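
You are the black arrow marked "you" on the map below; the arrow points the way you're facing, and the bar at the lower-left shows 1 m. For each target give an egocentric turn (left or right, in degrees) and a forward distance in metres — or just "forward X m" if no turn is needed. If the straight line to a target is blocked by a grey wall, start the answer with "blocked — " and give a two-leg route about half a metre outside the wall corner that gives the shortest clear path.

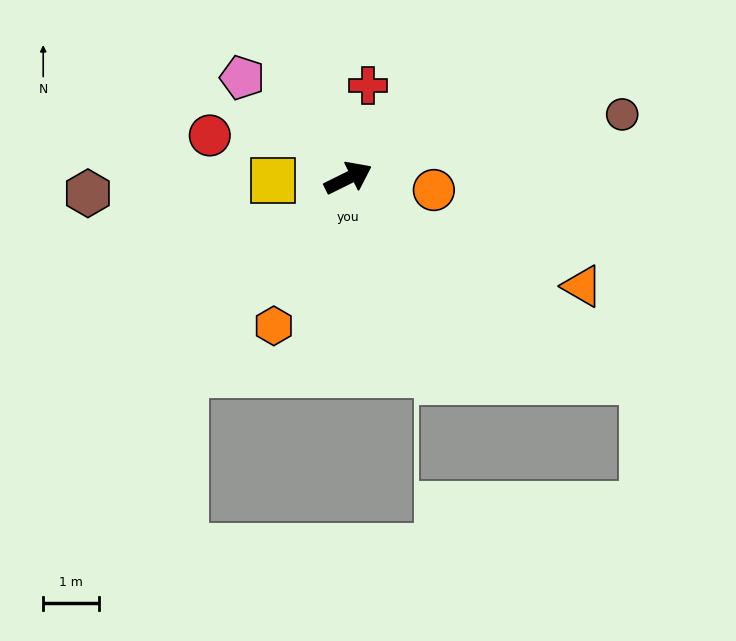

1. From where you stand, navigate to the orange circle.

turn right 34°, forward 1.6 m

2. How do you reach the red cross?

turn left 52°, forward 1.7 m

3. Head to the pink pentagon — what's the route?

turn left 110°, forward 2.6 m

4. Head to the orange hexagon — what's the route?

turn right 143°, forward 3.0 m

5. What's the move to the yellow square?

turn left 156°, forward 1.4 m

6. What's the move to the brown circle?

turn right 13°, forward 5.1 m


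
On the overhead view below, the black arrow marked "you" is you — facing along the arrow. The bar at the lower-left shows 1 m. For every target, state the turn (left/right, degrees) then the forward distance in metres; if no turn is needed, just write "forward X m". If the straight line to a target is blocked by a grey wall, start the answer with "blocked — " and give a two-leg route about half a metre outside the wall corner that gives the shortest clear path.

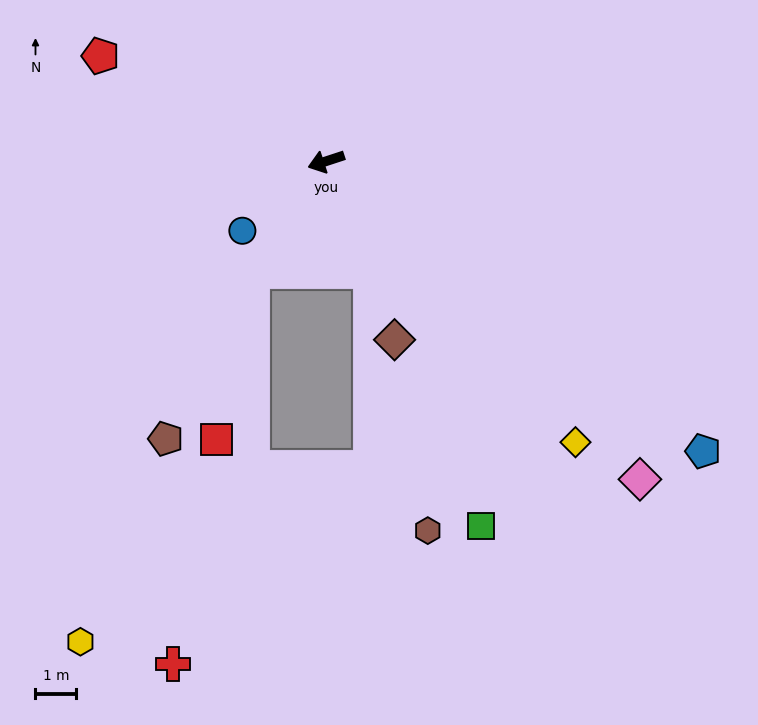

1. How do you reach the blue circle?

turn left 22°, forward 2.7 m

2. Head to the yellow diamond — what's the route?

turn left 113°, forward 9.2 m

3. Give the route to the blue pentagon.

turn left 124°, forward 11.7 m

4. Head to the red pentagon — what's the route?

turn right 43°, forward 6.1 m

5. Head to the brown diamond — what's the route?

turn left 93°, forward 4.7 m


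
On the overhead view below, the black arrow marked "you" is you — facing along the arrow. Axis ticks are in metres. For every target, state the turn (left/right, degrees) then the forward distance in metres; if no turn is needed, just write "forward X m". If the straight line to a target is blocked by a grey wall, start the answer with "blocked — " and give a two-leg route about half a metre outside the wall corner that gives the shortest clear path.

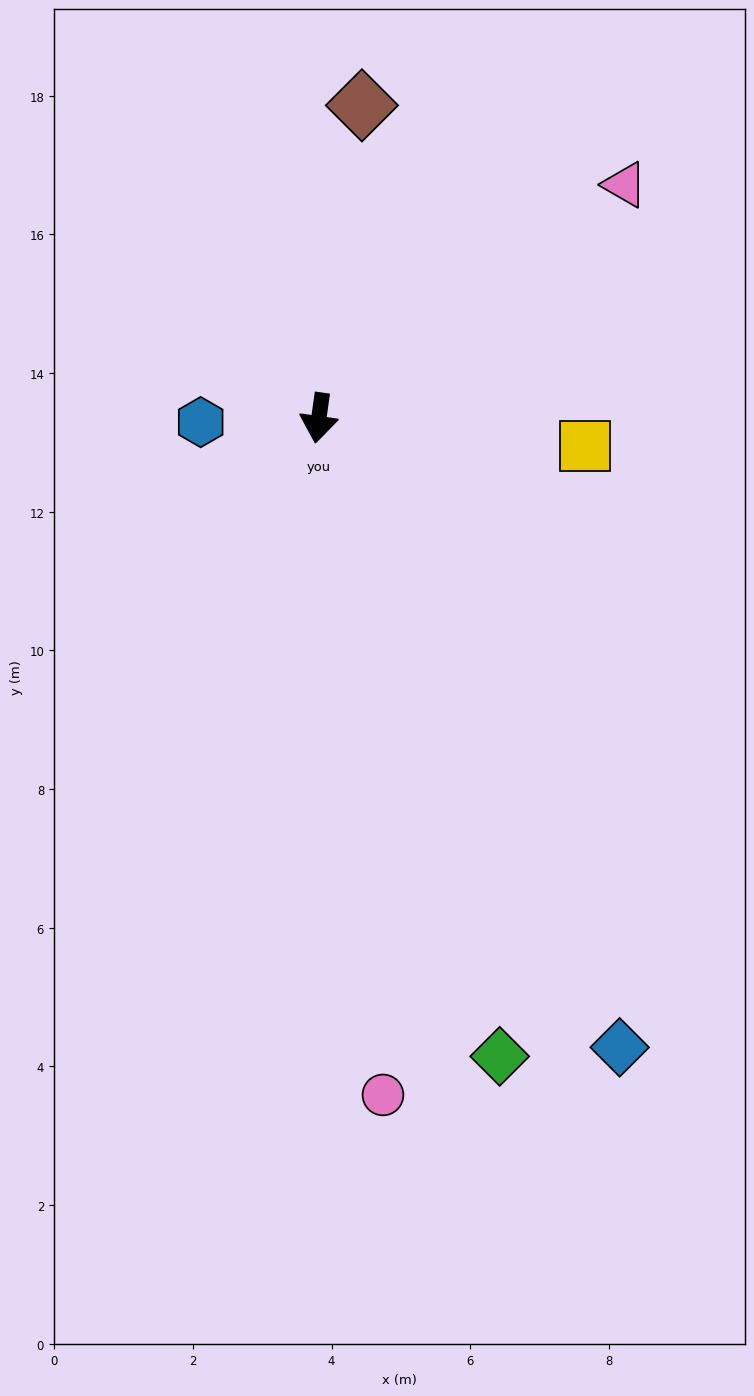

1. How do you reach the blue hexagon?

turn right 80°, forward 1.7 m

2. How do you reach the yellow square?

turn left 92°, forward 3.9 m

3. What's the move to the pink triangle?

turn left 135°, forward 5.5 m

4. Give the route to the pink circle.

turn left 13°, forward 9.8 m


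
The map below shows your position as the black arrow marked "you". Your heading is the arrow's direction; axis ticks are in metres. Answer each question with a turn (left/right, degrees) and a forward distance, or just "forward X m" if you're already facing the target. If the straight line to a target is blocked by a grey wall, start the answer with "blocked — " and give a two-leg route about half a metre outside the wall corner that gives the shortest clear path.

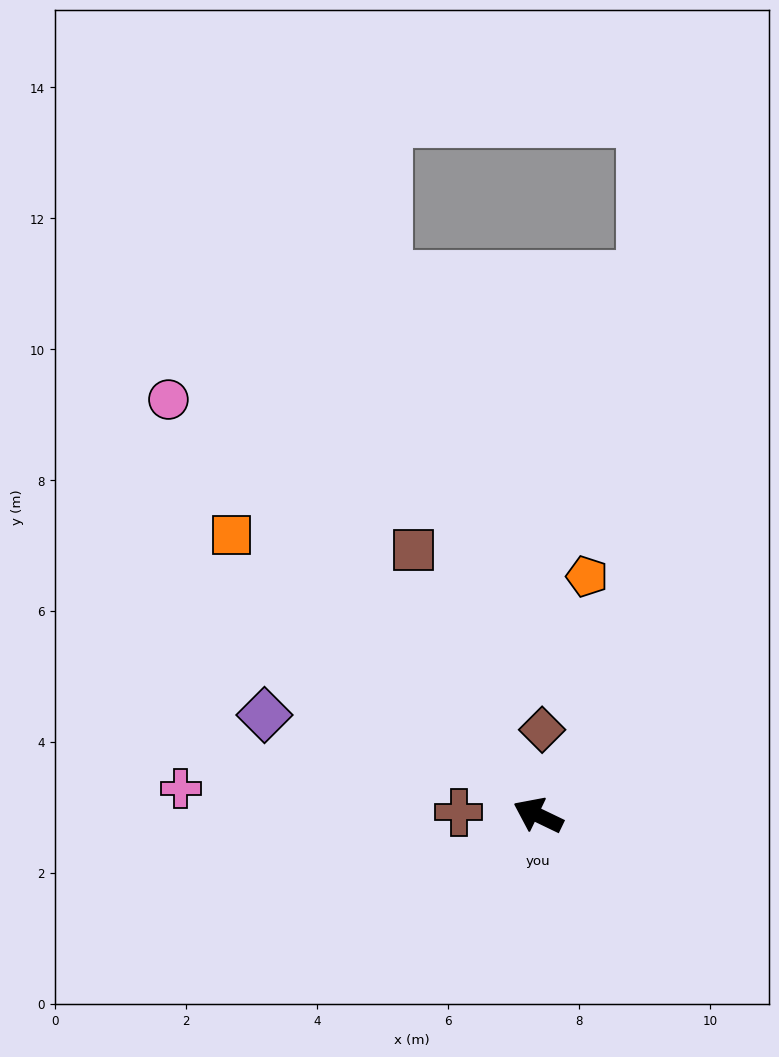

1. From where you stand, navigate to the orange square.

turn right 17°, forward 6.3 m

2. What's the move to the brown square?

turn right 39°, forward 4.5 m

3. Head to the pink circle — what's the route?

turn right 23°, forward 8.5 m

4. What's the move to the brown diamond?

turn right 67°, forward 1.3 m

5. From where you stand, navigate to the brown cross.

turn left 24°, forward 1.2 m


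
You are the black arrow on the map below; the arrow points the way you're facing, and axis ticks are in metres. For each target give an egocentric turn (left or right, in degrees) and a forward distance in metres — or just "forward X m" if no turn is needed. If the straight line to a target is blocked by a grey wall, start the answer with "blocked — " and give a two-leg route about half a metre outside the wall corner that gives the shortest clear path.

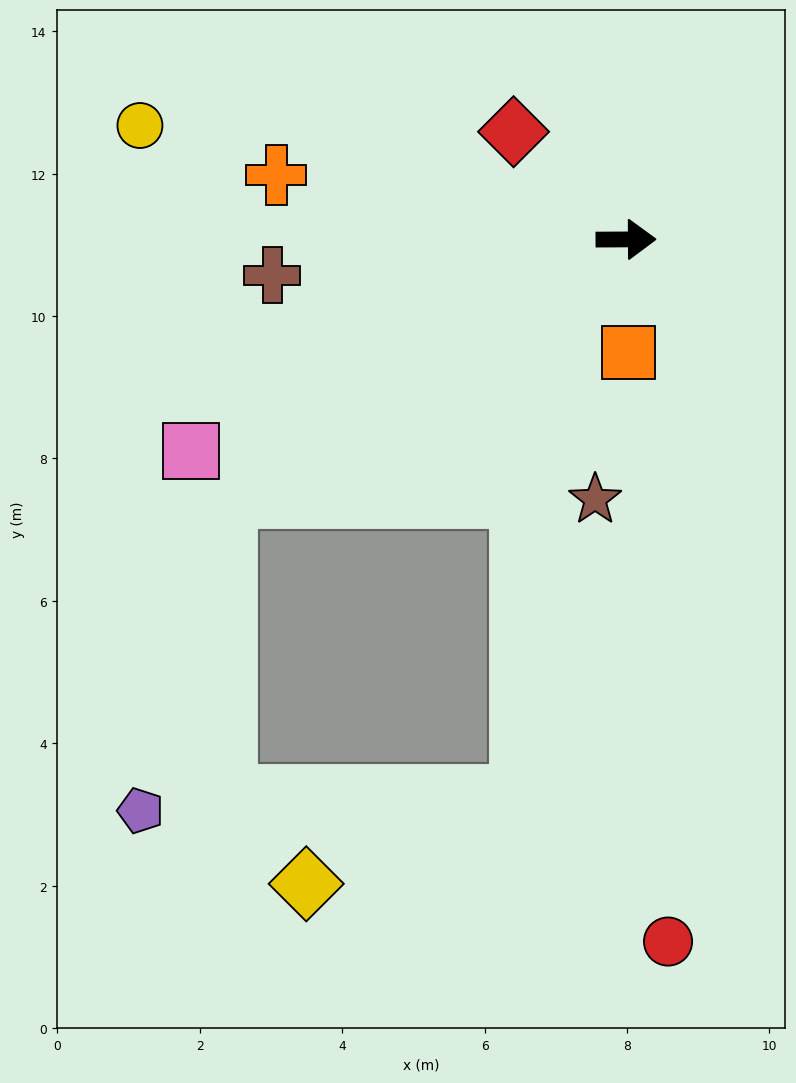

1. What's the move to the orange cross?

turn left 169°, forward 5.0 m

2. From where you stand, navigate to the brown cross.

turn right 175°, forward 5.0 m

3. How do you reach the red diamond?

turn left 136°, forward 2.2 m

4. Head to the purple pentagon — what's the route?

blocked — turn right 147°, forward 6.7 m, then turn left 41°, forward 4.6 m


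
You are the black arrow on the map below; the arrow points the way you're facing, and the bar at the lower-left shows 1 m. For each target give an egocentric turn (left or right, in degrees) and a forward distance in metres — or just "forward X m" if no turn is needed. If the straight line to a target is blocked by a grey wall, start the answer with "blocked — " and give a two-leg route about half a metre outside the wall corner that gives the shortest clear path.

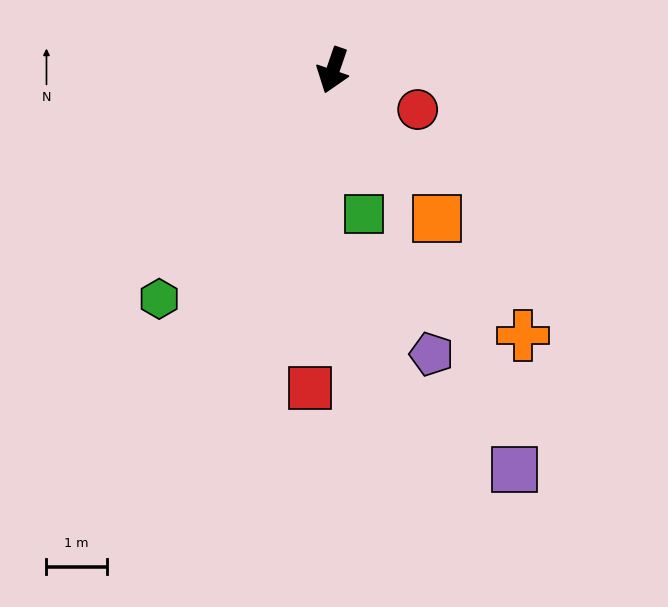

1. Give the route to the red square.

turn left 15°, forward 5.3 m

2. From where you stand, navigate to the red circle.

turn left 84°, forward 1.5 m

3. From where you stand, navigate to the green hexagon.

turn right 18°, forward 4.7 m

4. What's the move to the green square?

turn left 31°, forward 2.4 m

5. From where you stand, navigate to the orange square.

turn left 54°, forward 3.0 m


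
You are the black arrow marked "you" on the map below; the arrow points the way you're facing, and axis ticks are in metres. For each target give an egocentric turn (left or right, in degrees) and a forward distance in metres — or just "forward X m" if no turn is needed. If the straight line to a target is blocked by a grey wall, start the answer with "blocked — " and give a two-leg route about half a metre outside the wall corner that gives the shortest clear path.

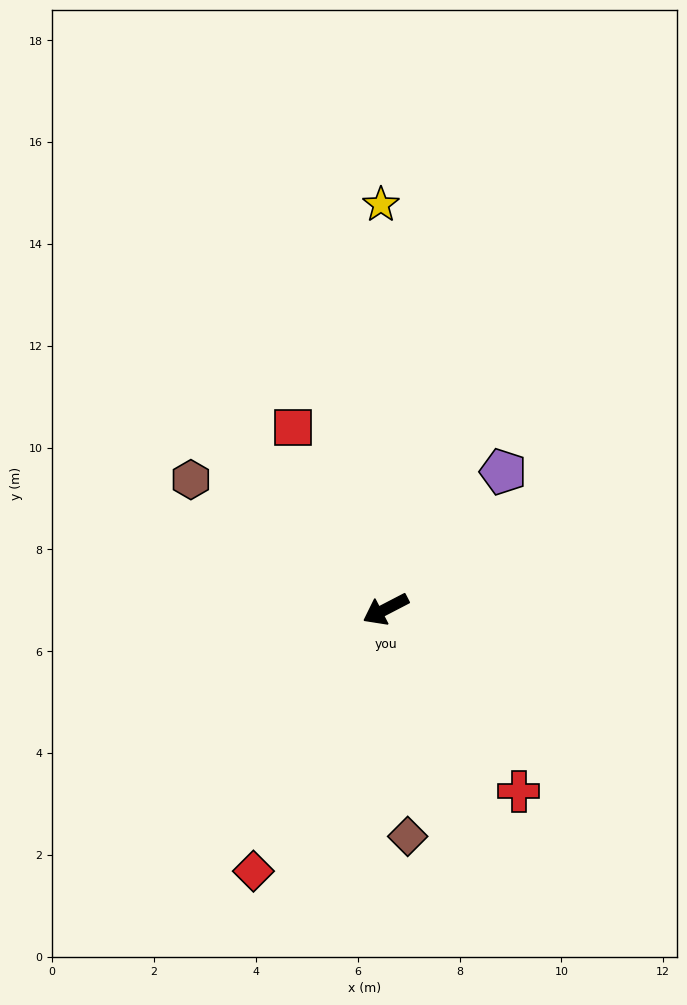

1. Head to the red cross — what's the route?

turn left 99°, forward 4.4 m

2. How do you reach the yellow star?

turn right 117°, forward 7.9 m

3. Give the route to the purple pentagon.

turn right 158°, forward 3.5 m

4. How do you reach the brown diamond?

turn left 68°, forward 4.5 m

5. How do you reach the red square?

turn right 91°, forward 4.0 m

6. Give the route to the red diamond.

turn left 36°, forward 5.8 m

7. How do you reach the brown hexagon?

turn right 61°, forward 4.6 m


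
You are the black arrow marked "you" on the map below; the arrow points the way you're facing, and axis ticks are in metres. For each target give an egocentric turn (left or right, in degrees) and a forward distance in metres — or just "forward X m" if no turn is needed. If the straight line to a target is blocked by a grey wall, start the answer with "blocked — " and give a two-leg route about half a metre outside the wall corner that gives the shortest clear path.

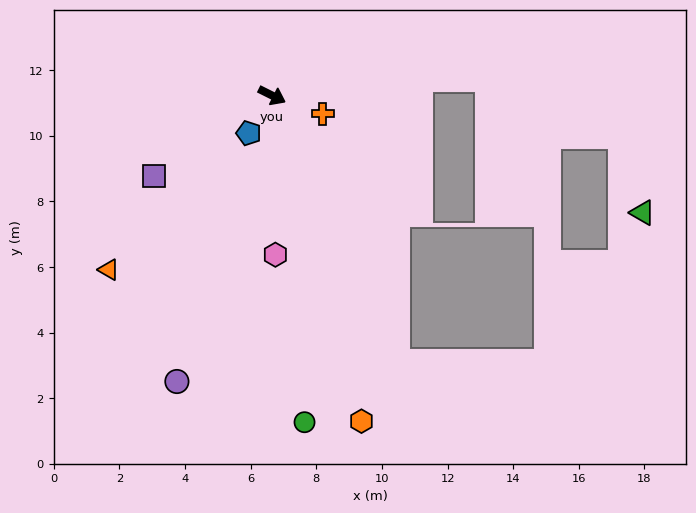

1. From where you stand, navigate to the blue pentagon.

turn right 95°, forward 1.4 m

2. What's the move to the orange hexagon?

turn right 48°, forward 10.3 m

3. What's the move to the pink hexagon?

turn right 62°, forward 4.9 m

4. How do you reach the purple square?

turn right 119°, forward 4.3 m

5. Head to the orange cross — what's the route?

turn left 7°, forward 1.6 m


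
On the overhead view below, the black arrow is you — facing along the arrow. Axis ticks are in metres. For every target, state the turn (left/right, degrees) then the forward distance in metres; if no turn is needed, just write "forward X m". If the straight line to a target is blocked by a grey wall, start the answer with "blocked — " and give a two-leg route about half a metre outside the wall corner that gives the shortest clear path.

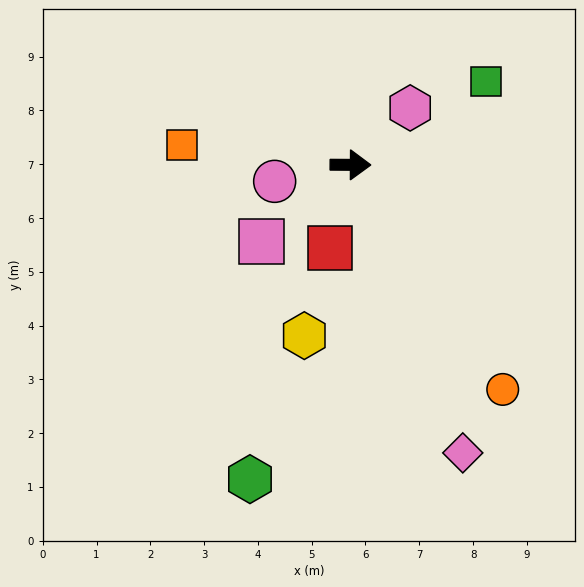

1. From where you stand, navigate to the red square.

turn right 104°, forward 1.6 m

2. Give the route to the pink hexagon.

turn left 44°, forward 1.5 m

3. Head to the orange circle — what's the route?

turn right 56°, forward 5.0 m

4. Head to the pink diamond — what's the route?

turn right 68°, forward 5.7 m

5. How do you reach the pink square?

turn right 139°, forward 2.2 m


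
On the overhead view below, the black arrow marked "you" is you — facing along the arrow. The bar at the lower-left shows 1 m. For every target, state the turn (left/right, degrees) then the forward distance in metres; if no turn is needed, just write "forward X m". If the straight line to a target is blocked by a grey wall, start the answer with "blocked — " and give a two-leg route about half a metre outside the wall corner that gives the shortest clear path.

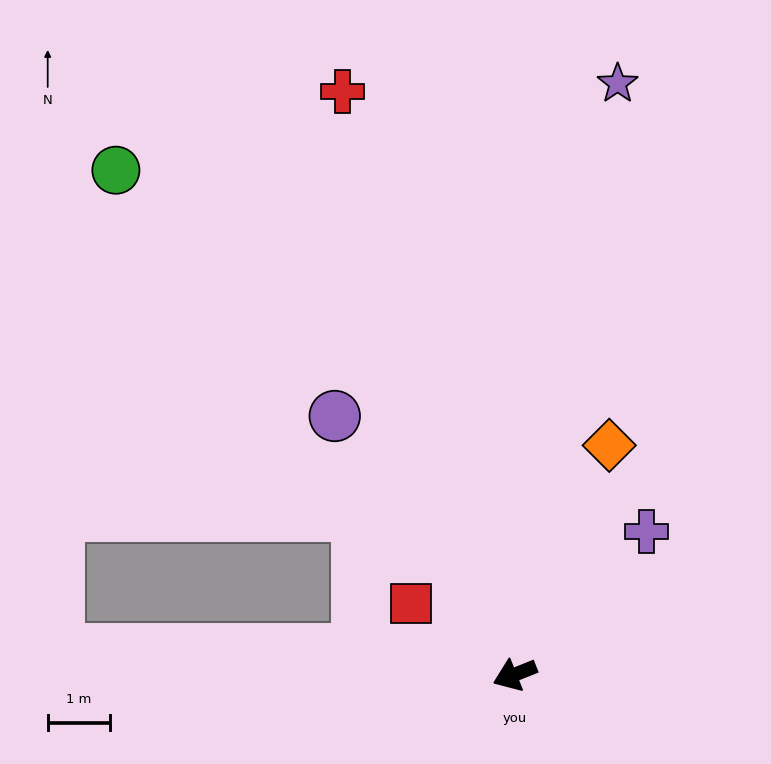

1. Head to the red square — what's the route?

turn right 56°, forward 2.0 m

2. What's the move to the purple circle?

turn right 77°, forward 5.1 m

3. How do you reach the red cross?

turn right 95°, forward 9.8 m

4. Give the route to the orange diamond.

turn right 134°, forward 4.0 m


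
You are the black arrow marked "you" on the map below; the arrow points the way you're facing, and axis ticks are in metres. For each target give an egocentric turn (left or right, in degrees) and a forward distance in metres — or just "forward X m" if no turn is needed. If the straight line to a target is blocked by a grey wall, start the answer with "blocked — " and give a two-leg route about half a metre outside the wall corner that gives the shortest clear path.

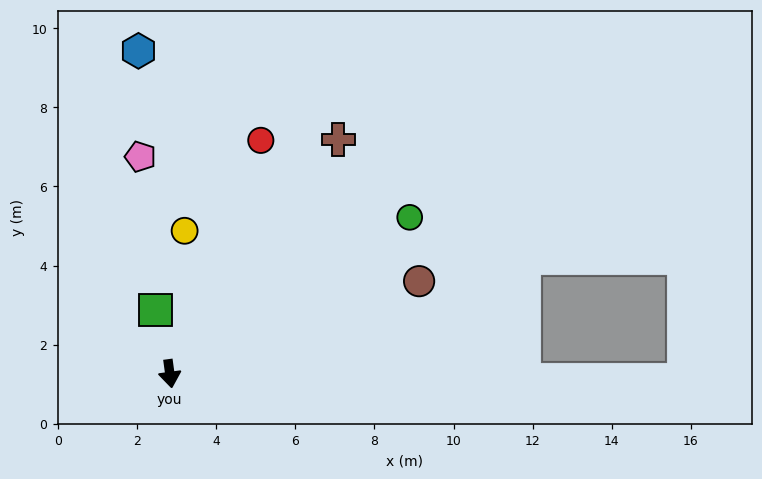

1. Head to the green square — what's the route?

turn right 175°, forward 1.6 m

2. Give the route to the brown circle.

turn left 103°, forward 6.7 m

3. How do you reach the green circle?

turn left 115°, forward 7.2 m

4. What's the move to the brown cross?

turn left 137°, forward 7.3 m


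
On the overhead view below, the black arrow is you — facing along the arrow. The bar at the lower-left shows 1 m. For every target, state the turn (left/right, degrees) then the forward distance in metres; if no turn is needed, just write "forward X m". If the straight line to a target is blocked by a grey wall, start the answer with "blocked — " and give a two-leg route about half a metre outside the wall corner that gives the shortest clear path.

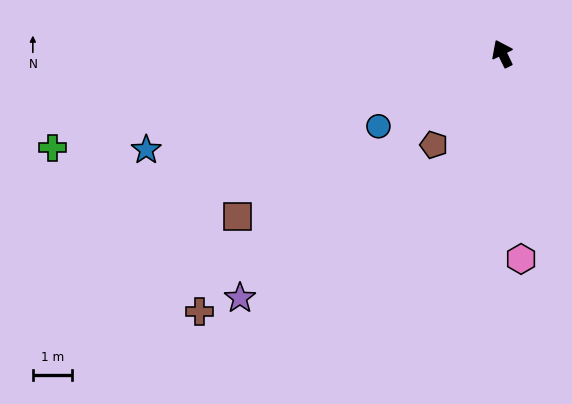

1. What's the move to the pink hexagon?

turn left 159°, forward 5.3 m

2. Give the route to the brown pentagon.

turn left 117°, forward 2.9 m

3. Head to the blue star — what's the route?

turn left 79°, forward 9.5 m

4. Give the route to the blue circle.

turn left 94°, forward 3.7 m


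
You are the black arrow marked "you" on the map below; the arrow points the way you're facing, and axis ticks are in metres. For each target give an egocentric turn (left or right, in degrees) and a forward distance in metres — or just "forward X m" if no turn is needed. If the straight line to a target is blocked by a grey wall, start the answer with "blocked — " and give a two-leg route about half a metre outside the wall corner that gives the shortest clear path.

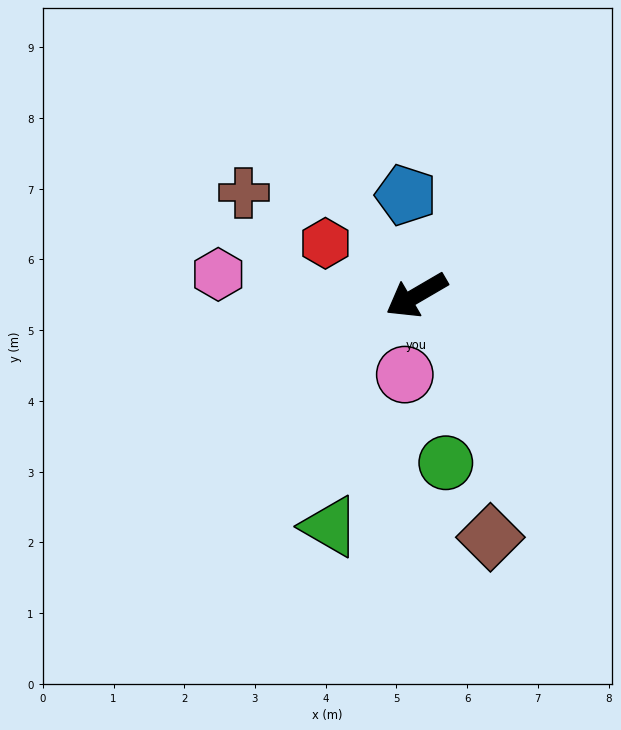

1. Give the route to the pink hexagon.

turn right 36°, forward 2.8 m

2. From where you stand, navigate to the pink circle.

turn left 51°, forward 1.1 m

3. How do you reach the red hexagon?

turn right 60°, forward 1.5 m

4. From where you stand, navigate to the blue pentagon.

turn right 114°, forward 1.4 m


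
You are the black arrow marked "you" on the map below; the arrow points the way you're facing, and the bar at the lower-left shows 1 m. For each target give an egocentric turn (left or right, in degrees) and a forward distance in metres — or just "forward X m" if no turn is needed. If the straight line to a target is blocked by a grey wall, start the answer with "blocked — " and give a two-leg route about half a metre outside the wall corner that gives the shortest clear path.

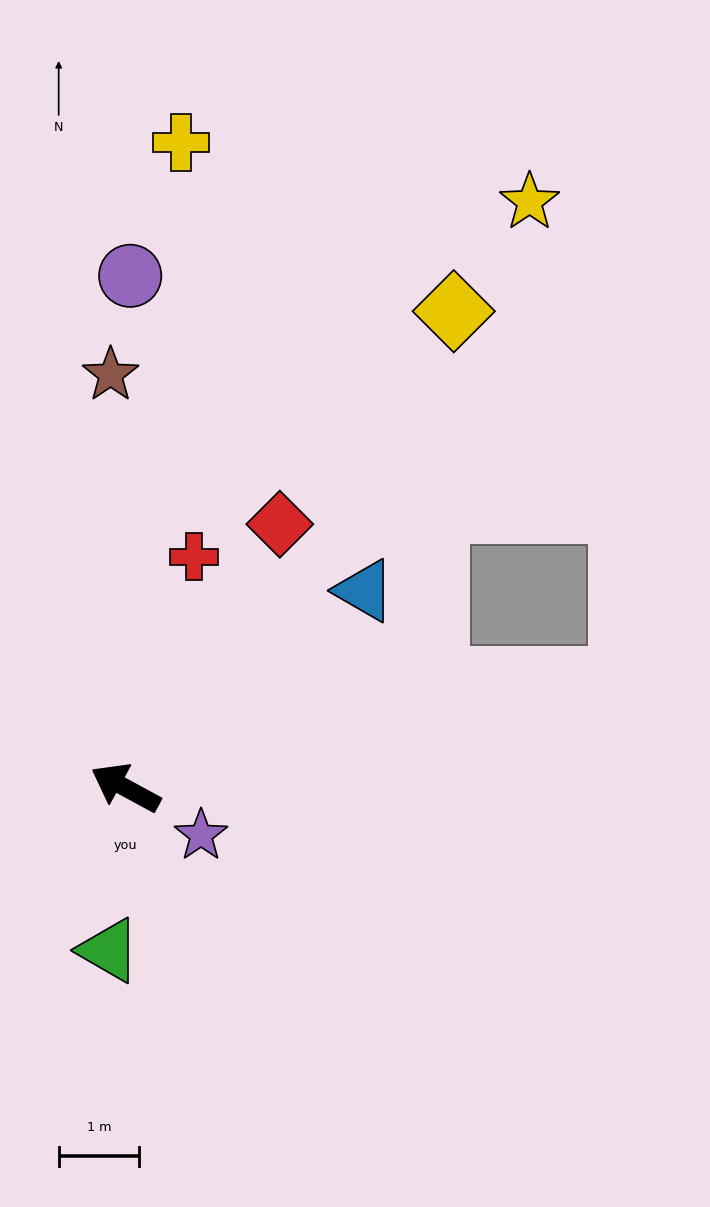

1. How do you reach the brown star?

turn right 59°, forward 5.1 m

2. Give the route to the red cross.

turn right 78°, forward 3.0 m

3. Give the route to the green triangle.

turn left 113°, forward 2.0 m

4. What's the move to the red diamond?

turn right 92°, forward 3.8 m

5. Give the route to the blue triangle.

turn right 112°, forward 3.8 m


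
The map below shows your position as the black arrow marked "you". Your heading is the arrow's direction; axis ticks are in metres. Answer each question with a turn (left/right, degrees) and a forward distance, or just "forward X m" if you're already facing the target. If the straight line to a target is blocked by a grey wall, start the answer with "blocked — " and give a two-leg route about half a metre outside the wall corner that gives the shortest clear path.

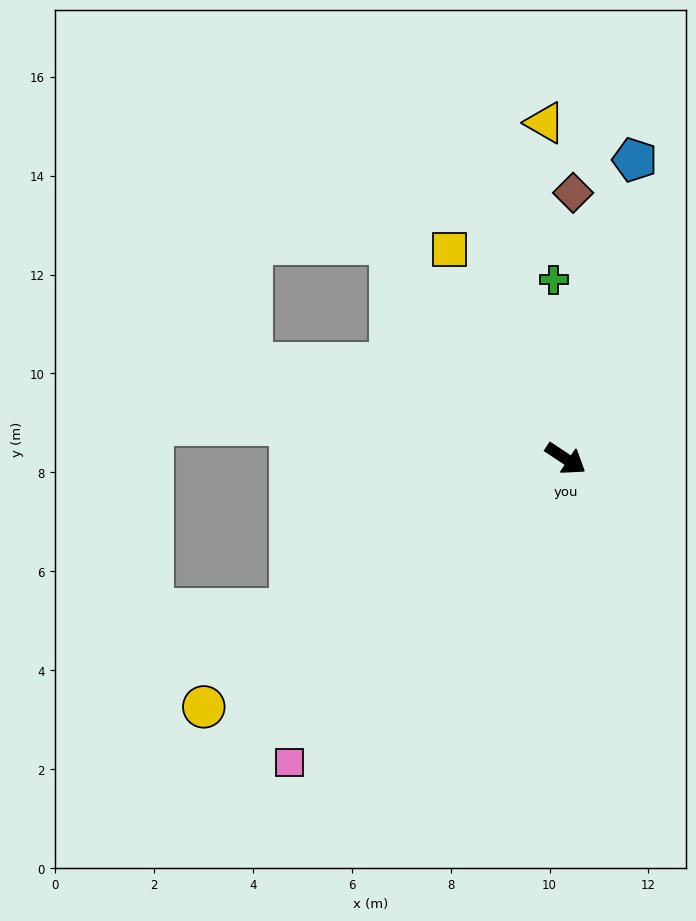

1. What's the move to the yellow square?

turn left 153°, forward 4.8 m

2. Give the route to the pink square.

turn right 99°, forward 8.3 m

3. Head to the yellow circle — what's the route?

turn right 112°, forward 8.9 m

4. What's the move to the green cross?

turn left 127°, forward 3.6 m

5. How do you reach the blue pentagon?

turn left 111°, forward 6.2 m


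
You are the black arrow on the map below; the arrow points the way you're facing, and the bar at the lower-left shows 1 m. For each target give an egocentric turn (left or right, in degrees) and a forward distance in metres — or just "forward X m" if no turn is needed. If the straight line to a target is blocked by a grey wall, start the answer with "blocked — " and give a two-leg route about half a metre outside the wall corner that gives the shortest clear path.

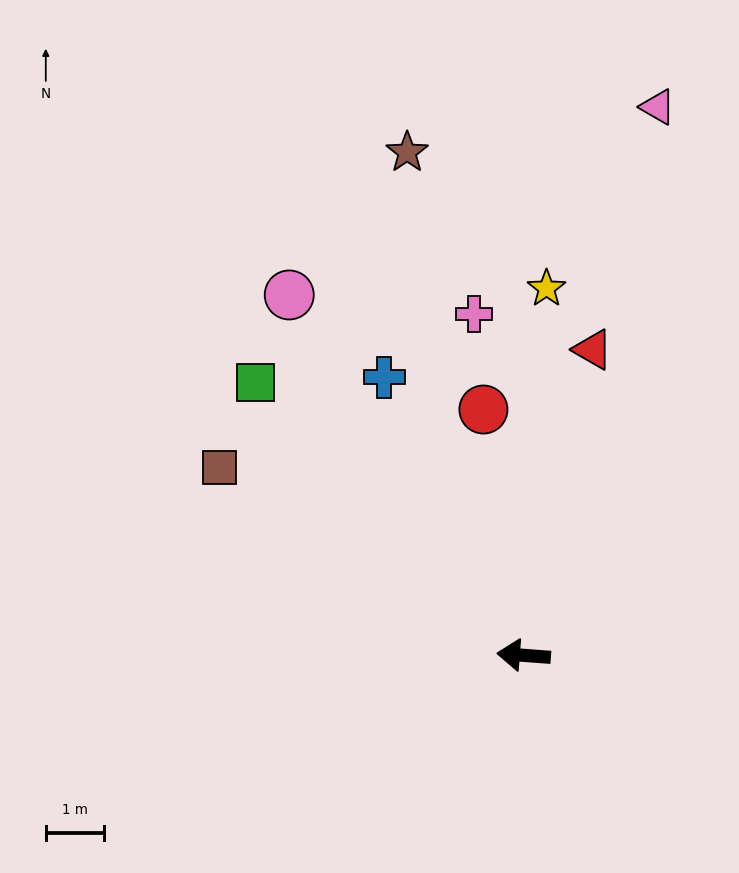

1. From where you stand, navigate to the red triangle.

turn right 98°, forward 5.4 m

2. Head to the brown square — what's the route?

turn right 27°, forward 6.1 m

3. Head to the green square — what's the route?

turn right 41°, forward 6.6 m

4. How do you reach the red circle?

turn right 76°, forward 4.3 m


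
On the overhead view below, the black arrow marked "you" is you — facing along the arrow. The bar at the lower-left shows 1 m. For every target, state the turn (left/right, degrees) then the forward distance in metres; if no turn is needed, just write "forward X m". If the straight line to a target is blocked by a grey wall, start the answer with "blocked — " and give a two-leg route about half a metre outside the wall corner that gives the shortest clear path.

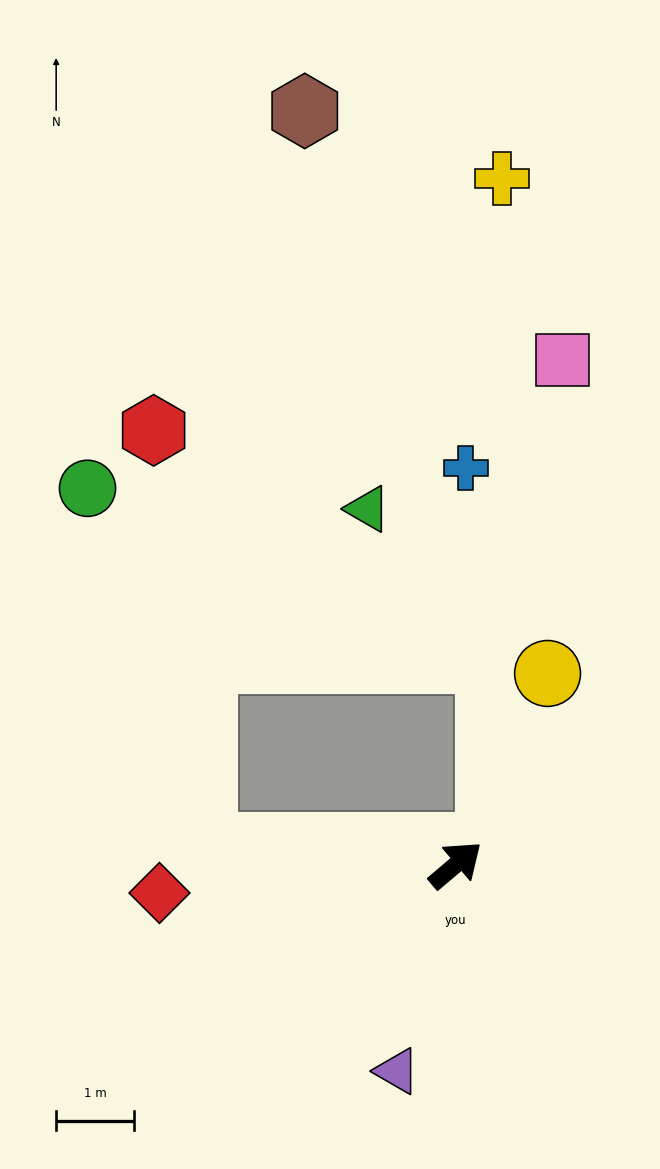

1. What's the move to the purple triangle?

turn right 146°, forward 2.8 m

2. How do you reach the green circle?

blocked — turn left 135°, forward 3.2 m, then turn right 67°, forward 4.8 m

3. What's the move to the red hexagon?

blocked — turn left 135°, forward 3.2 m, then turn right 78°, forward 5.4 m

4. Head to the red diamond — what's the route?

turn left 145°, forward 3.8 m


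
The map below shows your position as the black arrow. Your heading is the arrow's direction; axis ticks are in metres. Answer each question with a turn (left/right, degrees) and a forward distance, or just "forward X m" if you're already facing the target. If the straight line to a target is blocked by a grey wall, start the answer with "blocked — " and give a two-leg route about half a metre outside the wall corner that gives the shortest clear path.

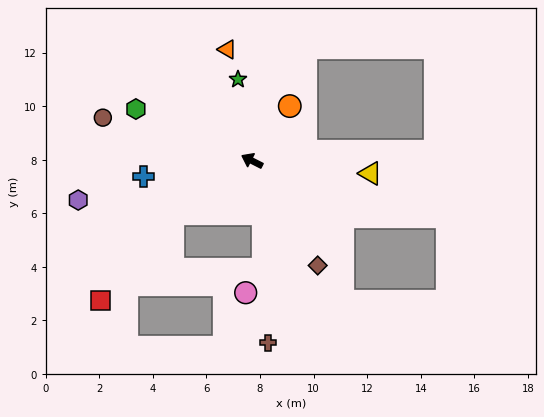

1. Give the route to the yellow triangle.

turn right 159°, forward 4.4 m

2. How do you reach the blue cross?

turn left 35°, forward 4.1 m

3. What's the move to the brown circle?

turn left 11°, forward 5.8 m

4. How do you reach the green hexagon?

turn left 3°, forward 4.7 m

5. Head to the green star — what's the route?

turn right 53°, forward 3.1 m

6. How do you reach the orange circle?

turn right 98°, forward 2.5 m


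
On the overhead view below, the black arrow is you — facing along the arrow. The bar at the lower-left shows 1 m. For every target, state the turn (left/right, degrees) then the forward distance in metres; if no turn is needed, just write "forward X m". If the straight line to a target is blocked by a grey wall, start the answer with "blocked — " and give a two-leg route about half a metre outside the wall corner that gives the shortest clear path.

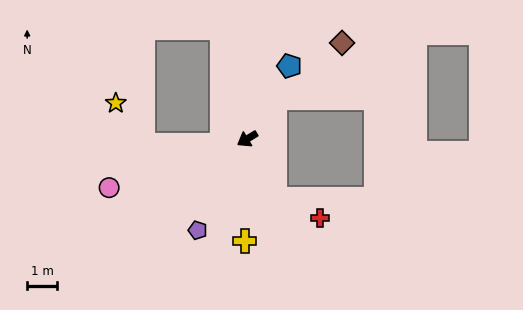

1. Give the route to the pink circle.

turn right 12°, forward 5.0 m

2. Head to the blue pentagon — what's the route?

turn right 151°, forward 2.8 m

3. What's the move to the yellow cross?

turn left 57°, forward 3.4 m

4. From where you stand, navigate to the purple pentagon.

turn left 30°, forward 3.5 m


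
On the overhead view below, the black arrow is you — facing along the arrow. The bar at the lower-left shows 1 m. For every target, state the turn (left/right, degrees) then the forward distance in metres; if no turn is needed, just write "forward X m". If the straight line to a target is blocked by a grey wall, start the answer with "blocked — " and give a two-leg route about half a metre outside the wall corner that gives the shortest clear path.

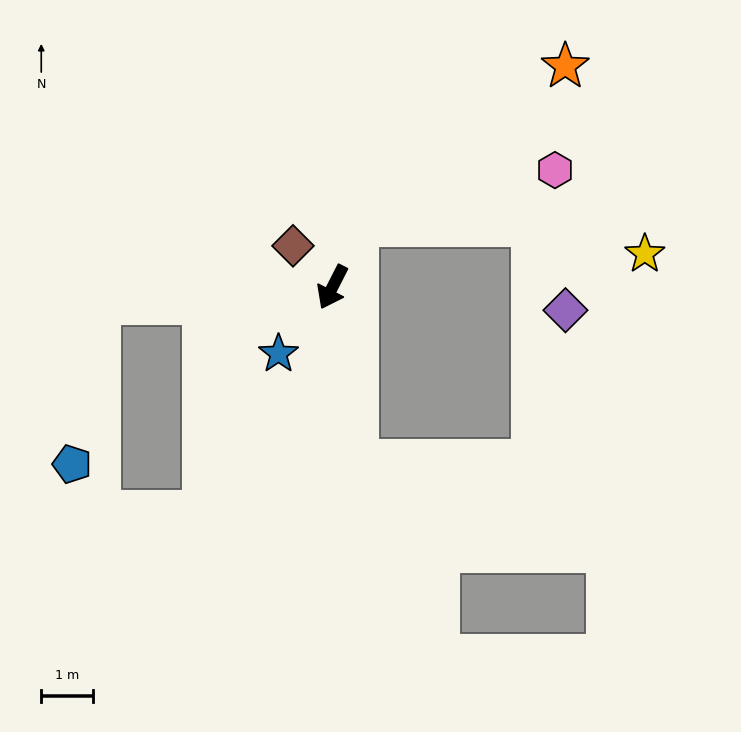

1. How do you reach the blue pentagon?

blocked — turn right 59°, forward 4.5 m, then turn left 77°, forward 3.2 m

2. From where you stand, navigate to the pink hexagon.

blocked — turn right 174°, forward 1.3 m, then turn right 54°, forward 4.0 m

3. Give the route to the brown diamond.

turn right 109°, forward 1.1 m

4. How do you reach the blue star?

turn right 12°, forward 1.7 m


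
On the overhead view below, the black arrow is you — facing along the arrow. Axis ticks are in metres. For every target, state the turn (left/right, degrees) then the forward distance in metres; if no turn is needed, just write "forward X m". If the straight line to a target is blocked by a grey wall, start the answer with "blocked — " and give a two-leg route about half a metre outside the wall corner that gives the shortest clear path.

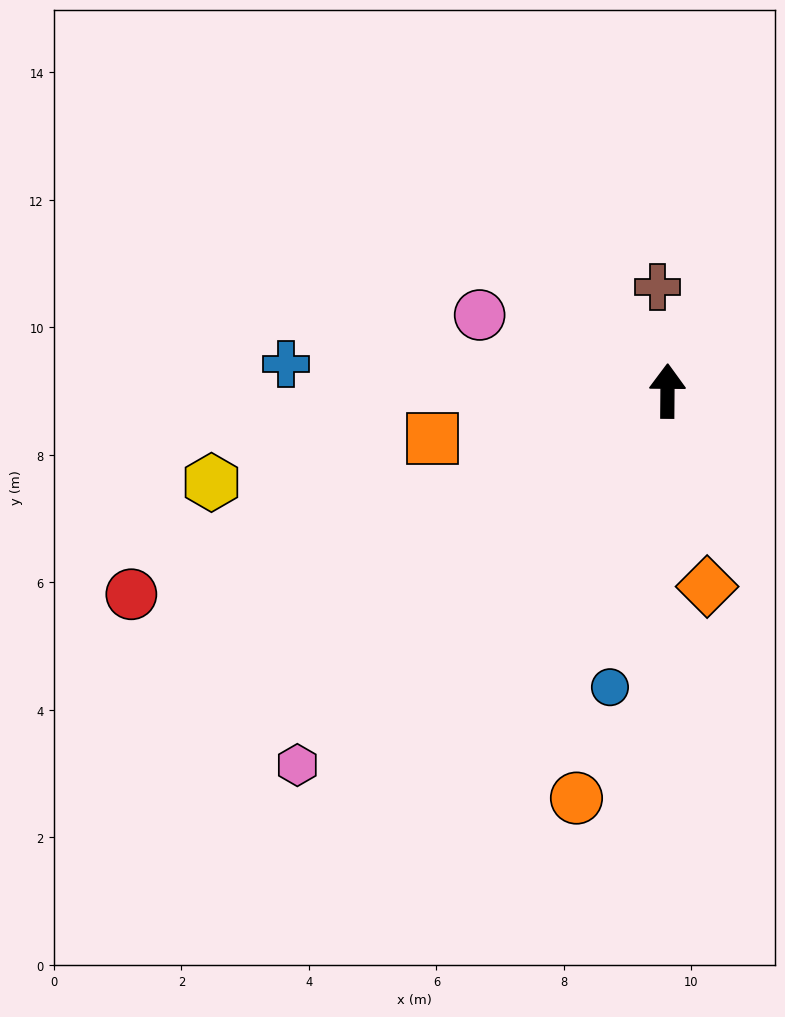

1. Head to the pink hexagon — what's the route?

turn left 136°, forward 8.3 m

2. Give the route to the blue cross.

turn left 86°, forward 6.0 m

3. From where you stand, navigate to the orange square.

turn left 102°, forward 3.8 m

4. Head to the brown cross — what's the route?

turn left 6°, forward 1.6 m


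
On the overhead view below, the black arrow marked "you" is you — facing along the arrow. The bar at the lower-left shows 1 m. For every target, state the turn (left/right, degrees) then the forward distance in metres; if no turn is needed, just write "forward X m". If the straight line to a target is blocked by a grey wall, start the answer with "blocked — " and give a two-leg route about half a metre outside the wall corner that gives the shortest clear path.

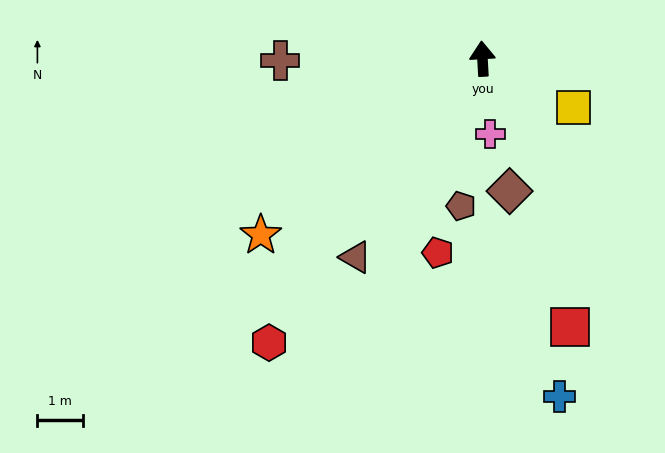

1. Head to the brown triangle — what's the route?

turn left 144°, forward 5.1 m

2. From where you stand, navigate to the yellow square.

turn right 121°, forward 2.3 m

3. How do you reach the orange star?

turn left 125°, forward 6.2 m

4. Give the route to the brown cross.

turn left 87°, forward 4.4 m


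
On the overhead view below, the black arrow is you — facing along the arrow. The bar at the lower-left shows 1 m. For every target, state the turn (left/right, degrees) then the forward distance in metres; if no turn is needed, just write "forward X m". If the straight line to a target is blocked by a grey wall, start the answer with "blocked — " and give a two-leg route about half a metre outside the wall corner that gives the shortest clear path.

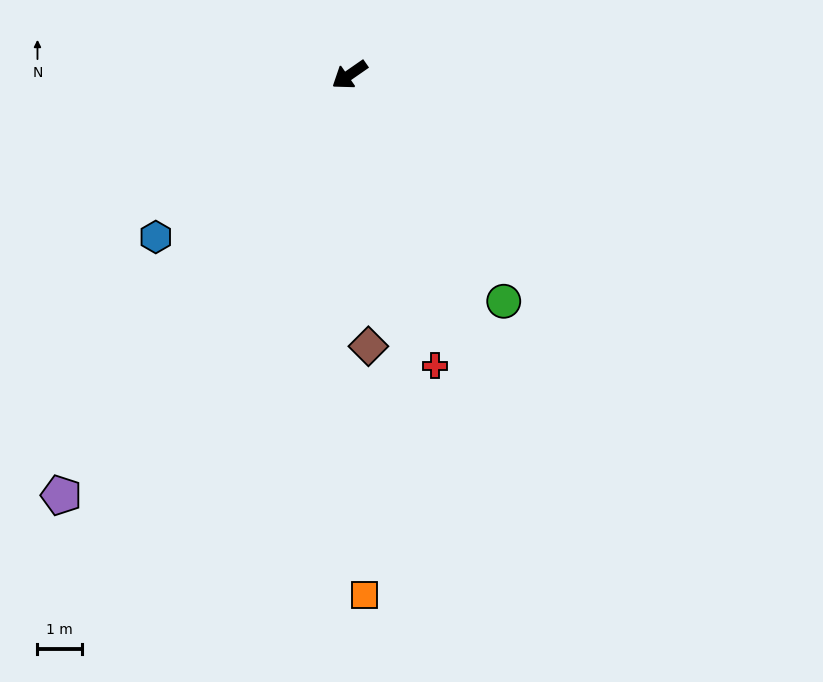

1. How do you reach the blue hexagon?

turn left 5°, forward 5.7 m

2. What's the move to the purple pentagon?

turn left 21°, forward 11.6 m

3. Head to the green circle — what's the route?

turn left 89°, forward 6.2 m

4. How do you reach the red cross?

turn left 72°, forward 6.9 m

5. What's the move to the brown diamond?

turn left 59°, forward 6.2 m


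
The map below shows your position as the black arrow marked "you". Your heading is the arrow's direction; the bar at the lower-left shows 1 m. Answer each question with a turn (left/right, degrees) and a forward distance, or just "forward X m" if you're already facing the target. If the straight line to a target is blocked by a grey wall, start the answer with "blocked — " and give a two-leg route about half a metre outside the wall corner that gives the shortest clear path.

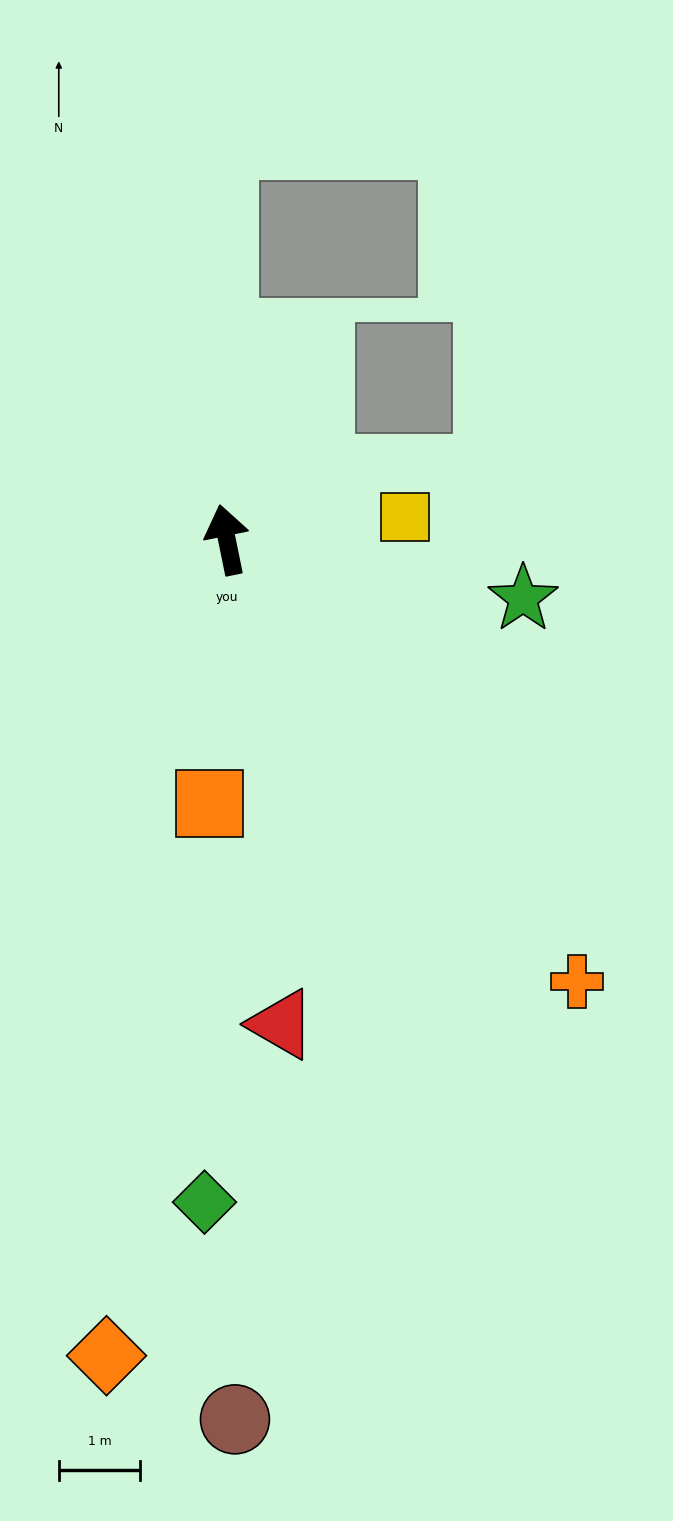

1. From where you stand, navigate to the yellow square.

turn right 94°, forward 2.2 m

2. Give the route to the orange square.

turn left 165°, forward 3.2 m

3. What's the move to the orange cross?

turn right 153°, forward 6.9 m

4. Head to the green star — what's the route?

turn right 113°, forward 3.7 m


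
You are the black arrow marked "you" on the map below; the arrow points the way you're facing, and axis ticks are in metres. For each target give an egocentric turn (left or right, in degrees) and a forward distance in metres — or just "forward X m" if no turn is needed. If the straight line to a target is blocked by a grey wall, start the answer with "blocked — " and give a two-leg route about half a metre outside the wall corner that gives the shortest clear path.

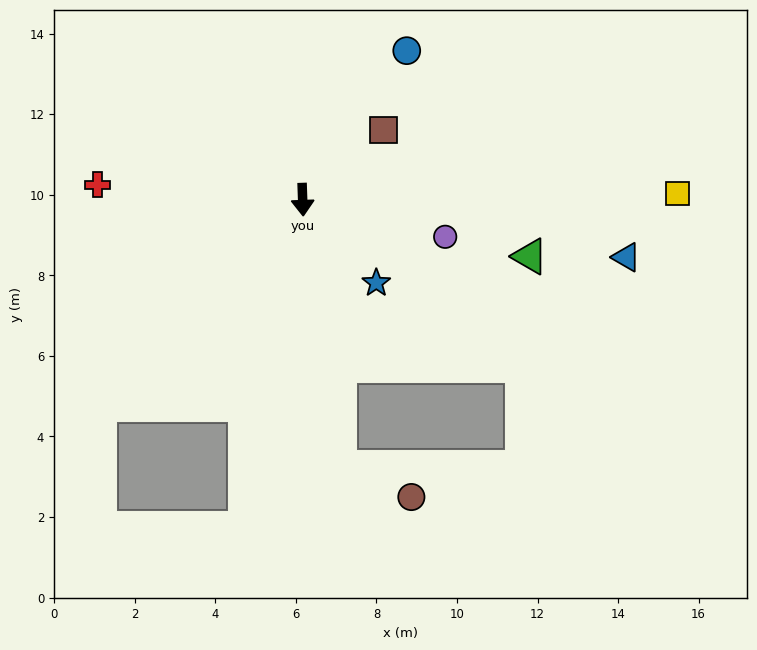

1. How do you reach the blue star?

turn left 40°, forward 2.8 m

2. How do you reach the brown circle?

blocked — turn left 6°, forward 6.7 m, then turn left 59°, forward 1.9 m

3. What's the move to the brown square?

turn left 129°, forward 2.7 m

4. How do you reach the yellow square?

turn left 89°, forward 9.3 m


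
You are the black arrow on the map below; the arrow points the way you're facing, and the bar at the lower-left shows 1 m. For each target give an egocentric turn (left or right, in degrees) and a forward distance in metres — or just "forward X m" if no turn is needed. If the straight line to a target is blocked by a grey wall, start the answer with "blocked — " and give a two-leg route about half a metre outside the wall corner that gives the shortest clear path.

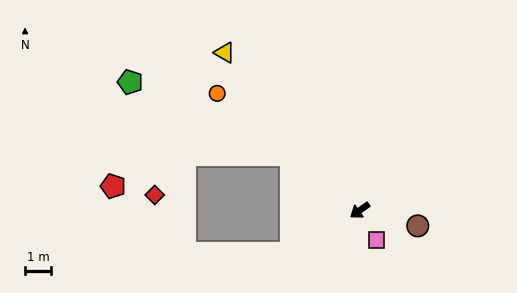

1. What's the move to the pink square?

turn left 84°, forward 1.3 m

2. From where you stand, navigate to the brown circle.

turn left 130°, forward 2.3 m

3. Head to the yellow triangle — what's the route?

turn right 85°, forward 7.9 m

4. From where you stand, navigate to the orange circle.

turn right 75°, forward 7.0 m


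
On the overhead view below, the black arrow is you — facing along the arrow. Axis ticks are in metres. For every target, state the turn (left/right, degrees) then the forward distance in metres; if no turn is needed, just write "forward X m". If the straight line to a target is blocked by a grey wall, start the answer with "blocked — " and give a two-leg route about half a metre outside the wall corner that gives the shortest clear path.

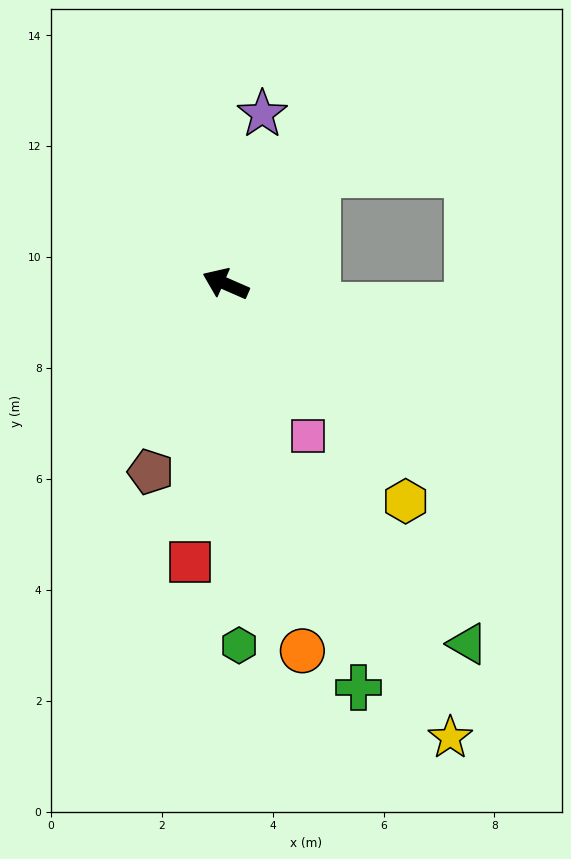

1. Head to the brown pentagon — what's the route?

turn left 92°, forward 3.6 m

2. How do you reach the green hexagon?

turn left 116°, forward 6.5 m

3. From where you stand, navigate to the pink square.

turn left 142°, forward 3.1 m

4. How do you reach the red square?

turn left 106°, forward 5.1 m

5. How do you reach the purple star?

turn right 79°, forward 3.1 m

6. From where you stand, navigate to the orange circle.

turn left 125°, forward 6.8 m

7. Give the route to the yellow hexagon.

turn left 153°, forward 5.1 m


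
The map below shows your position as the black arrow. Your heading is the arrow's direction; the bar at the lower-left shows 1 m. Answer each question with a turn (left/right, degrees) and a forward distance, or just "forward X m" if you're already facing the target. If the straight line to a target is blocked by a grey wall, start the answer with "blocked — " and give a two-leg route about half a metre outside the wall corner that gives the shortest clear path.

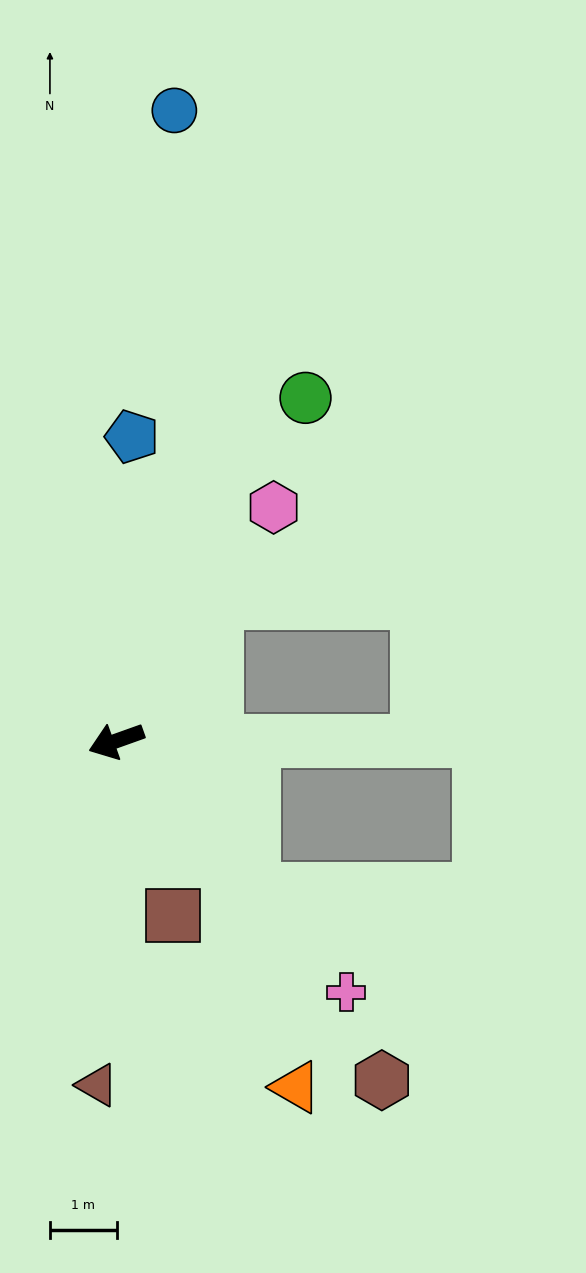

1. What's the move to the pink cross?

turn left 113°, forward 5.1 m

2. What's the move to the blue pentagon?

turn right 113°, forward 4.6 m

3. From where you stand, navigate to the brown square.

turn left 88°, forward 2.8 m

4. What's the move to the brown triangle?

turn left 67°, forward 5.2 m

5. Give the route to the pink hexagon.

turn right 144°, forward 4.2 m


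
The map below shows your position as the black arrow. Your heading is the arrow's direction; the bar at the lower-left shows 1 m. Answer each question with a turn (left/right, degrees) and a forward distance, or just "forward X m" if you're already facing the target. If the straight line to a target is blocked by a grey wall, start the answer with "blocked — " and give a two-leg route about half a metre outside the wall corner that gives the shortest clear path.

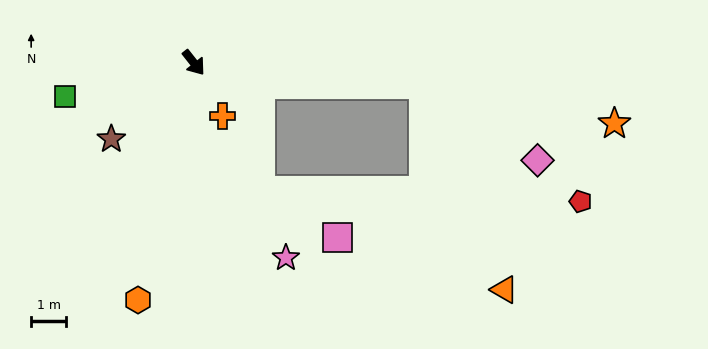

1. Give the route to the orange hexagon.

turn right 52°, forward 6.9 m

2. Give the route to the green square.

turn right 114°, forward 3.8 m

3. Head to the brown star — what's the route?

turn right 85°, forward 3.2 m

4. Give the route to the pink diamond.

blocked — turn left 46°, forward 6.6 m, then turn right 28°, forward 3.9 m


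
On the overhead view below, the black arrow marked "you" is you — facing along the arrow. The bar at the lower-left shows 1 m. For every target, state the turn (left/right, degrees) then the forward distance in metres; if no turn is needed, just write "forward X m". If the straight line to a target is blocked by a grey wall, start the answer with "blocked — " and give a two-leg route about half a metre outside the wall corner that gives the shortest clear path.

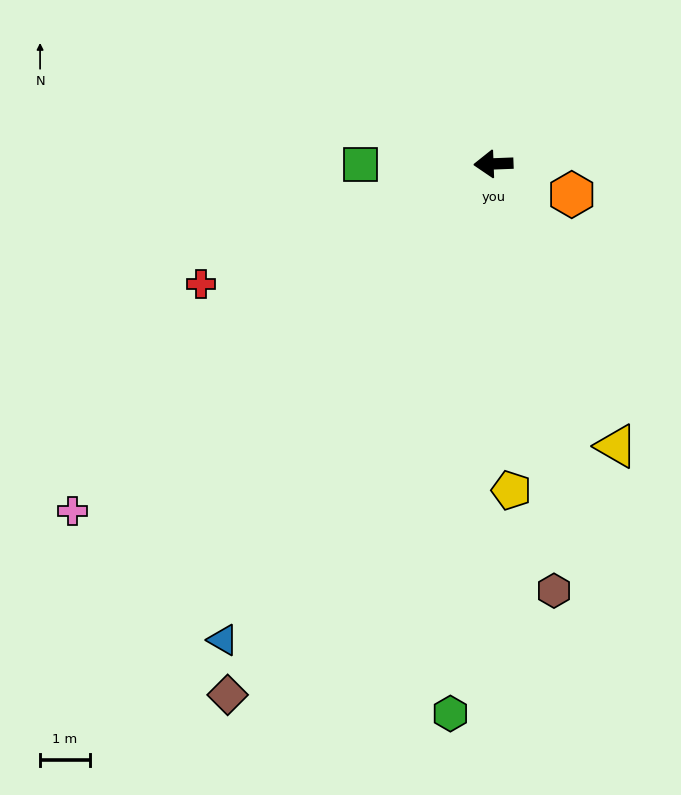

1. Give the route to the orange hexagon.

turn left 156°, forward 1.7 m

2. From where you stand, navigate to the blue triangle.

turn left 58°, forward 11.1 m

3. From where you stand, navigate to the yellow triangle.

turn left 111°, forward 6.2 m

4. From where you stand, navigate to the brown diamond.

turn left 61°, forward 12.0 m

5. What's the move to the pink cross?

turn left 37°, forward 11.0 m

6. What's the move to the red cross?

turn left 20°, forward 6.4 m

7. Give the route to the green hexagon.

turn left 83°, forward 11.1 m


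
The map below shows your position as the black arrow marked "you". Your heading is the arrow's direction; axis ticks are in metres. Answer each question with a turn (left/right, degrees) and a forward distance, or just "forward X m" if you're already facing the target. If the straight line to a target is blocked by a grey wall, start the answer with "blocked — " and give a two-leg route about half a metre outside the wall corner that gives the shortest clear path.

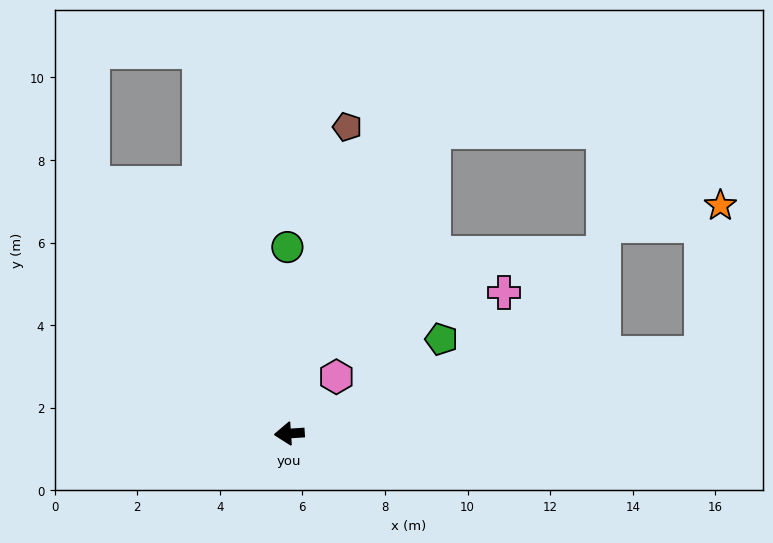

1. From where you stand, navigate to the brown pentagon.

turn right 105°, forward 7.6 m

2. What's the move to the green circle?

turn right 93°, forward 4.5 m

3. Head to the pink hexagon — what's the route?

turn right 134°, forward 1.8 m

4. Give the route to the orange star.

blocked — turn right 173°, forward 10.2 m, then turn left 72°, forward 3.6 m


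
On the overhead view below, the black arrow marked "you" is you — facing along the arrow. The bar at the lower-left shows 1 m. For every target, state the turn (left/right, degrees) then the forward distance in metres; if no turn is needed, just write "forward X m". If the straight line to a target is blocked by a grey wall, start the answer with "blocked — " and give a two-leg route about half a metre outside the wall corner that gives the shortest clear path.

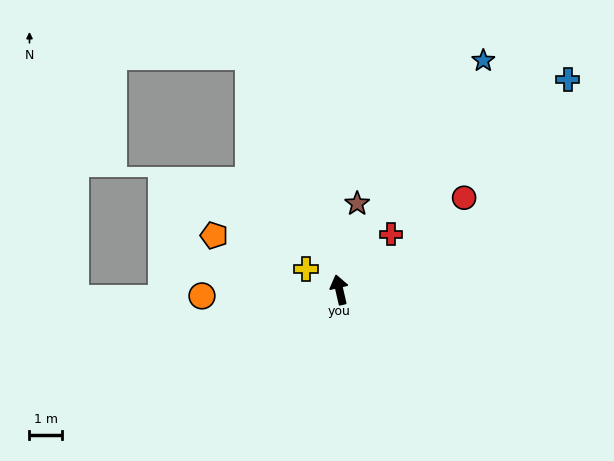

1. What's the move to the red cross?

turn right 56°, forward 2.3 m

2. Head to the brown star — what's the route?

turn right 25°, forward 2.7 m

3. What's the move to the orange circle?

turn left 80°, forward 4.2 m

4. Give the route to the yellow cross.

turn left 45°, forward 1.2 m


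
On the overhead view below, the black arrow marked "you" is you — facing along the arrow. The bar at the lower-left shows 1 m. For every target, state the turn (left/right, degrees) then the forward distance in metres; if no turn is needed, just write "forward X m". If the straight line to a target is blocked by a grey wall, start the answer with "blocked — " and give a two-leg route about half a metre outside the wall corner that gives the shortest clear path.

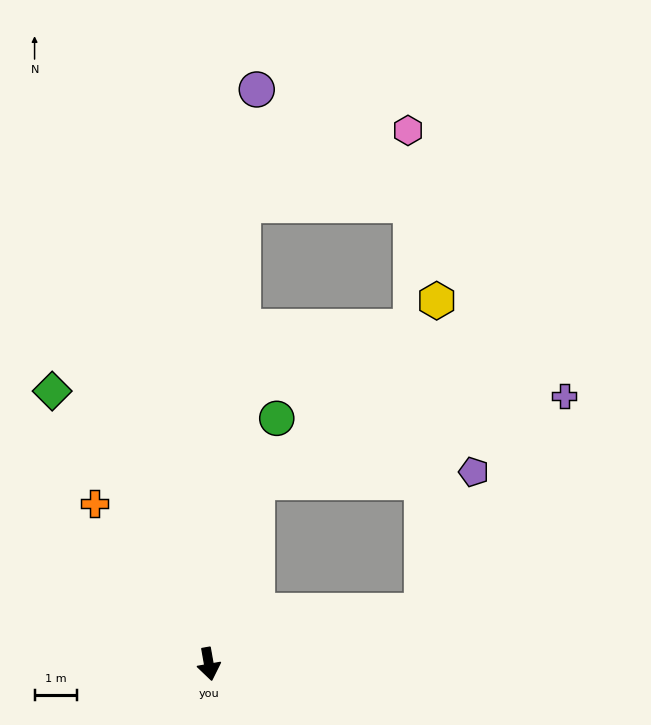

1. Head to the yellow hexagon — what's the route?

blocked — turn left 155°, forward 4.4 m, then turn right 30°, forward 6.0 m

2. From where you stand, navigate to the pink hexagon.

blocked — turn left 166°, forward 10.8 m, then turn right 62°, forward 4.2 m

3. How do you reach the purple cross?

blocked — turn left 94°, forward 5.1 m, then turn left 42°, forward 6.0 m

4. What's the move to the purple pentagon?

blocked — turn left 94°, forward 5.1 m, then turn left 56°, forward 3.5 m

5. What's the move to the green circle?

turn left 155°, forward 6.0 m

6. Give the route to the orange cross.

turn right 154°, forward 4.6 m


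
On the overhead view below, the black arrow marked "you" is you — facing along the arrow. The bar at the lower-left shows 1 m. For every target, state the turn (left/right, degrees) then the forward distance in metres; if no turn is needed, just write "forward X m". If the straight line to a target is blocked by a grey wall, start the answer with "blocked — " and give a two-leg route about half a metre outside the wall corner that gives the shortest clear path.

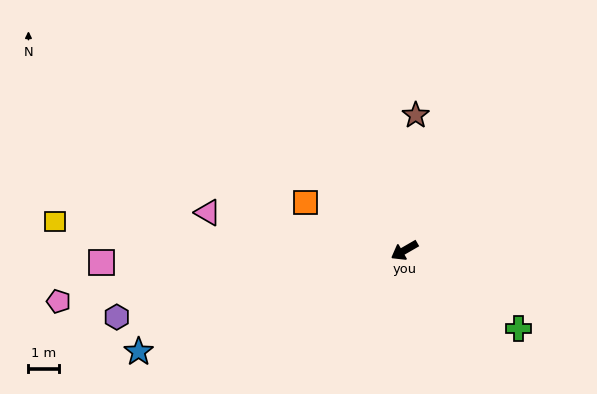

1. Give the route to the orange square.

turn right 56°, forward 3.6 m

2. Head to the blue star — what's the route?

turn right 9°, forward 9.5 m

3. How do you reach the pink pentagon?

turn right 22°, forward 11.6 m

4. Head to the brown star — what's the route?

turn right 125°, forward 4.5 m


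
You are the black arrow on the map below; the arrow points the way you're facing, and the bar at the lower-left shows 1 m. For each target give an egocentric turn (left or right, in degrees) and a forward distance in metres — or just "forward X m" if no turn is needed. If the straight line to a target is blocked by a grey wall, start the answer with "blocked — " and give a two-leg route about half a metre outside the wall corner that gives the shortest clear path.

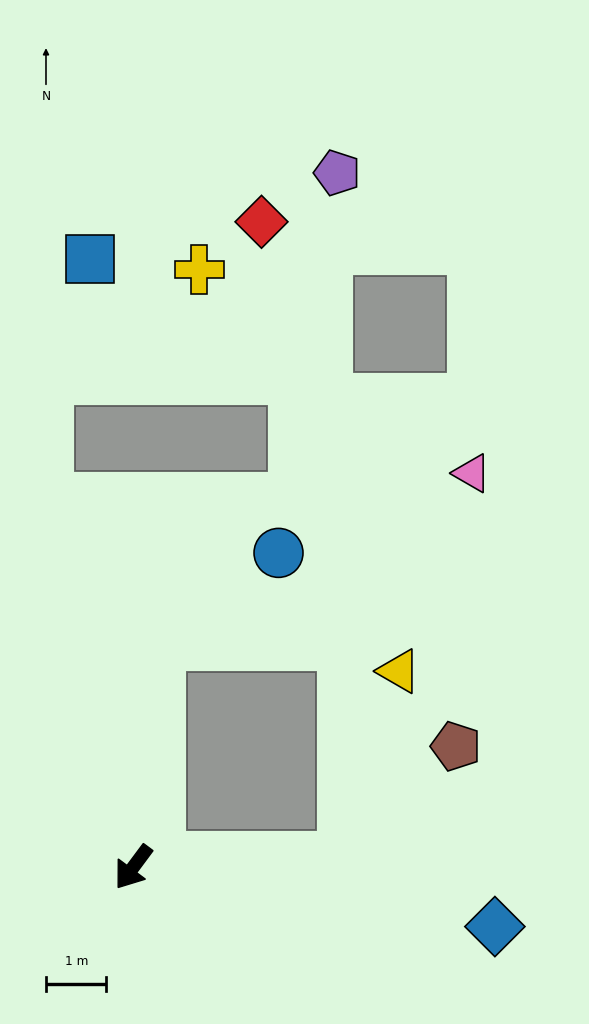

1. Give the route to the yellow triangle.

blocked — turn left 129°, forward 3.5 m, then turn left 71°, forward 3.2 m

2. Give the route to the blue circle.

blocked — turn right 150°, forward 3.7 m, then turn right 46°, forward 2.5 m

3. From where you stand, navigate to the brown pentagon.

blocked — turn left 129°, forward 3.5 m, then turn left 42°, forward 2.6 m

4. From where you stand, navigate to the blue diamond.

turn left 117°, forward 6.1 m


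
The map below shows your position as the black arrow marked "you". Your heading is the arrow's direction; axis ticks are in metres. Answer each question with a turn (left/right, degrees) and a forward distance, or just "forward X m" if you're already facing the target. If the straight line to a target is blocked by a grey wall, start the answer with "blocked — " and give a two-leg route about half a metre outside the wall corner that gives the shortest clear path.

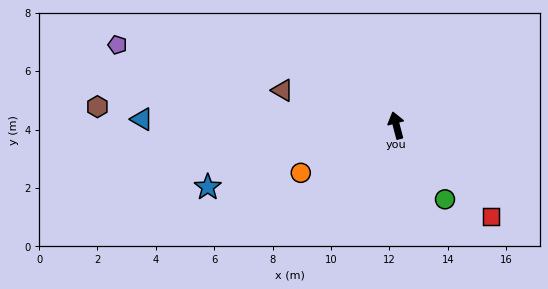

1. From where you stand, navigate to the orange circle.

turn left 102°, forward 3.7 m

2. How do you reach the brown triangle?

turn left 58°, forward 4.1 m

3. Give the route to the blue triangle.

turn left 74°, forward 8.7 m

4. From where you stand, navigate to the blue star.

turn left 93°, forward 6.8 m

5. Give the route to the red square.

turn right 149°, forward 4.5 m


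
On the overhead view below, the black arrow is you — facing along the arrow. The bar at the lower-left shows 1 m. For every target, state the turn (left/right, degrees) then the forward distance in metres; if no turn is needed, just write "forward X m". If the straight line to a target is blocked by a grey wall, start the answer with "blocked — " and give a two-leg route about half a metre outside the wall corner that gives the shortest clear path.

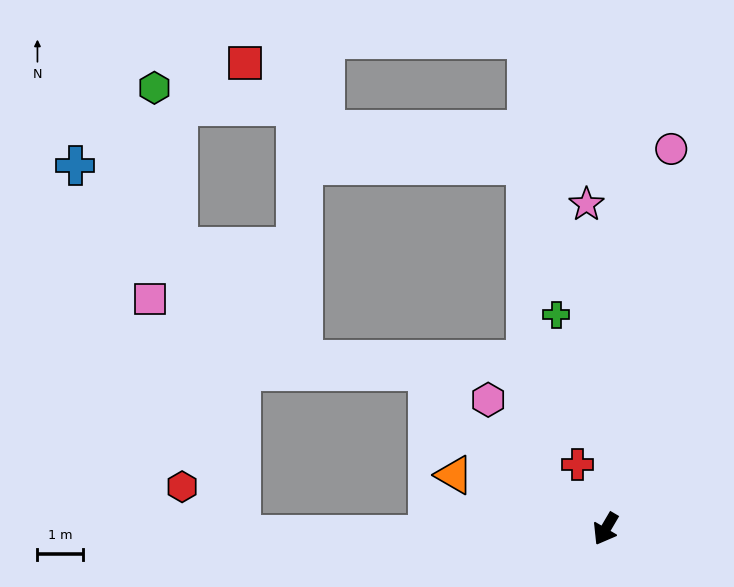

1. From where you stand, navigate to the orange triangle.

turn right 79°, forward 3.5 m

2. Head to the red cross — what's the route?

turn right 126°, forward 1.5 m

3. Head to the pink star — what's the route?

turn right 146°, forward 7.2 m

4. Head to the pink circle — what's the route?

turn right 159°, forward 8.5 m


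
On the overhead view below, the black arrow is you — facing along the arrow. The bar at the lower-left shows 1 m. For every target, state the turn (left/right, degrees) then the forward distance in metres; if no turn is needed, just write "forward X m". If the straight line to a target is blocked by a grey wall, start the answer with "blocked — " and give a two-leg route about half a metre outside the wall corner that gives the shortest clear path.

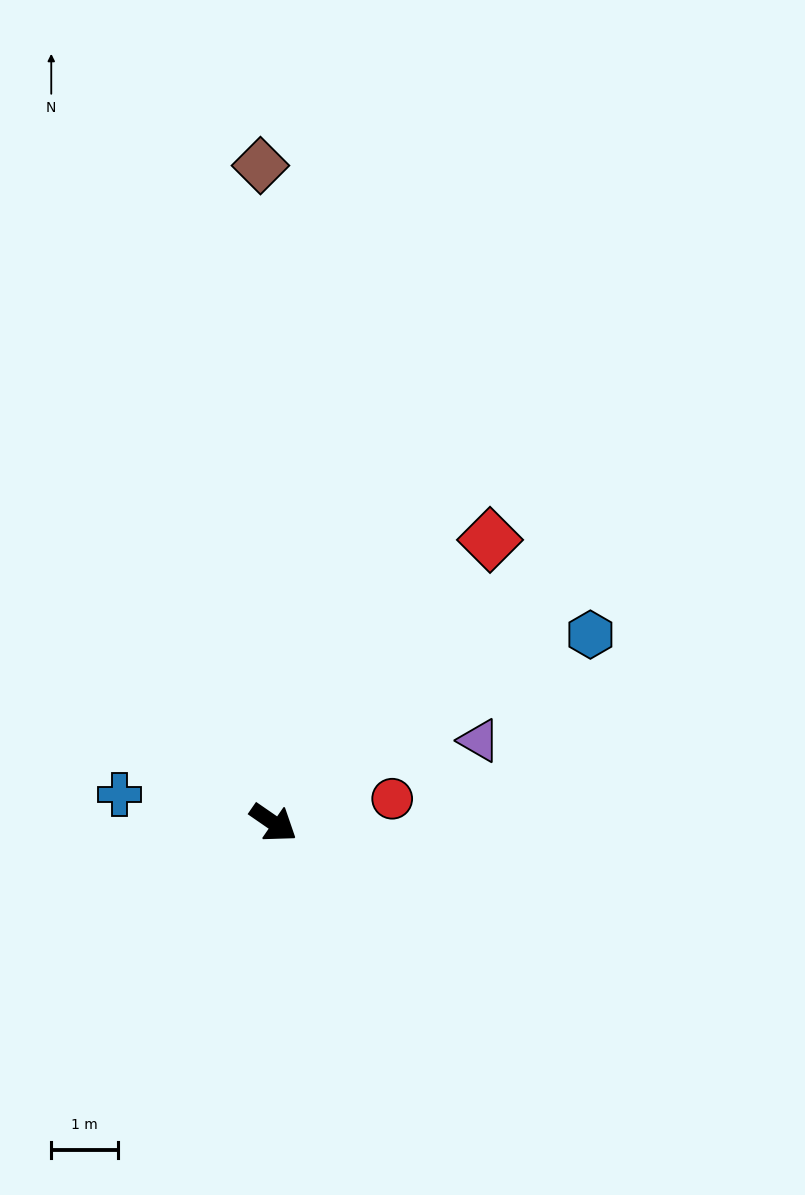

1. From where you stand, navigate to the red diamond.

turn left 87°, forward 5.3 m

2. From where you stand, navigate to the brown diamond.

turn left 126°, forward 9.8 m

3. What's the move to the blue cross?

turn right 156°, forward 2.3 m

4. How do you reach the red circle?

turn left 46°, forward 1.8 m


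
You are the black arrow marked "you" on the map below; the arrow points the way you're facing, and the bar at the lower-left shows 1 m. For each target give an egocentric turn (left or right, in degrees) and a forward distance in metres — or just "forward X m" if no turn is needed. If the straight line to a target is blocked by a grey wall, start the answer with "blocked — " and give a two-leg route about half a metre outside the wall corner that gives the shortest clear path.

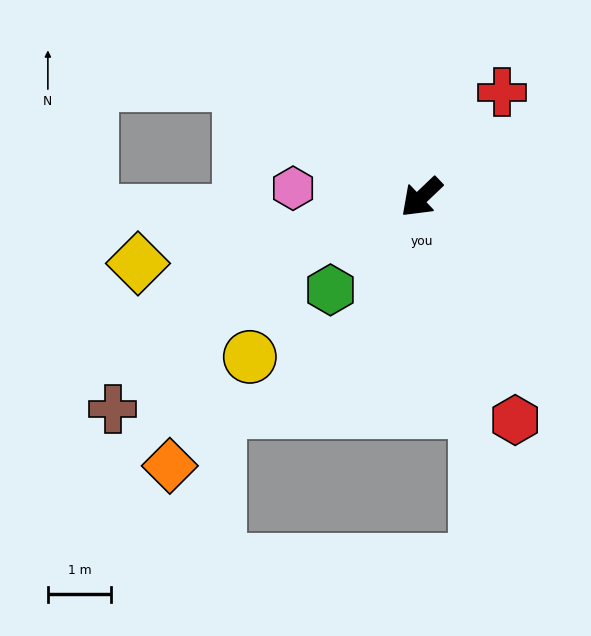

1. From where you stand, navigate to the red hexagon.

turn left 69°, forward 3.8 m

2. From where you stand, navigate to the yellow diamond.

turn right 30°, forward 4.6 m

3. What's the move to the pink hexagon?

turn right 48°, forward 2.0 m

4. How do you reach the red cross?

turn right 171°, forward 2.1 m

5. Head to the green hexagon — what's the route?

forward 2.0 m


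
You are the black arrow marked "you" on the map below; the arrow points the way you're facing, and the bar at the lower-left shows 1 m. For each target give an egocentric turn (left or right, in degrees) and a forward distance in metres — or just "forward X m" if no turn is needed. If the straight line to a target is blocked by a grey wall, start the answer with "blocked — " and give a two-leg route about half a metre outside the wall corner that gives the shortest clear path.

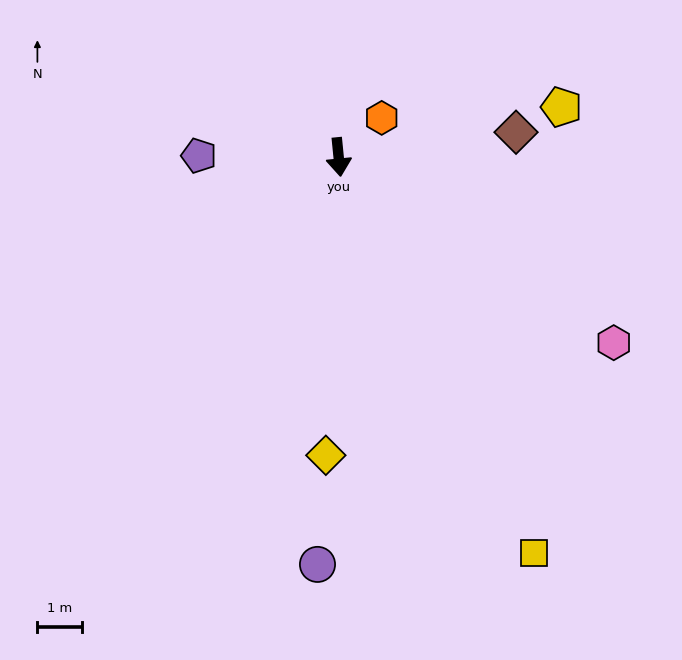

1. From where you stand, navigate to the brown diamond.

turn left 92°, forward 4.0 m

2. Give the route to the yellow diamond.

turn right 8°, forward 6.6 m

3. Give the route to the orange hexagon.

turn left 127°, forward 1.3 m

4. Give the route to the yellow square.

turn left 21°, forward 9.8 m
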